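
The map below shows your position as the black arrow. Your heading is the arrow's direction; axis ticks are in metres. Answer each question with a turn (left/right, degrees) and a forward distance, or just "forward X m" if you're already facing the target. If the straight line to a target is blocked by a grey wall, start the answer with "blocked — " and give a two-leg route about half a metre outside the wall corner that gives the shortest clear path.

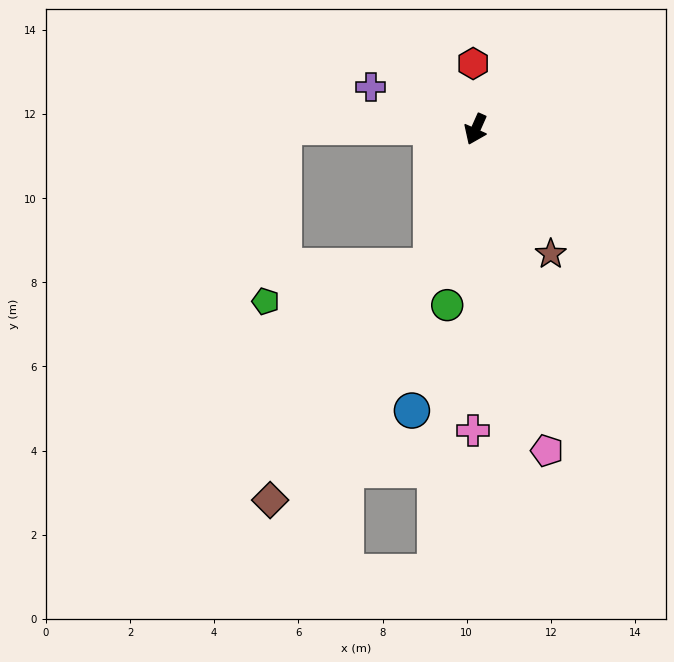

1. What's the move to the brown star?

turn left 55°, forward 3.5 m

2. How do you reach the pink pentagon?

turn left 37°, forward 7.8 m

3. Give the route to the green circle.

turn left 15°, forward 4.2 m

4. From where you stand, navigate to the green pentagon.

blocked — turn left 6°, forward 3.4 m, then turn right 60°, forward 4.0 m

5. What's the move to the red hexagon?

turn right 154°, forward 1.6 m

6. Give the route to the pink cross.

turn left 23°, forward 7.2 m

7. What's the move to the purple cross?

turn right 88°, forward 2.7 m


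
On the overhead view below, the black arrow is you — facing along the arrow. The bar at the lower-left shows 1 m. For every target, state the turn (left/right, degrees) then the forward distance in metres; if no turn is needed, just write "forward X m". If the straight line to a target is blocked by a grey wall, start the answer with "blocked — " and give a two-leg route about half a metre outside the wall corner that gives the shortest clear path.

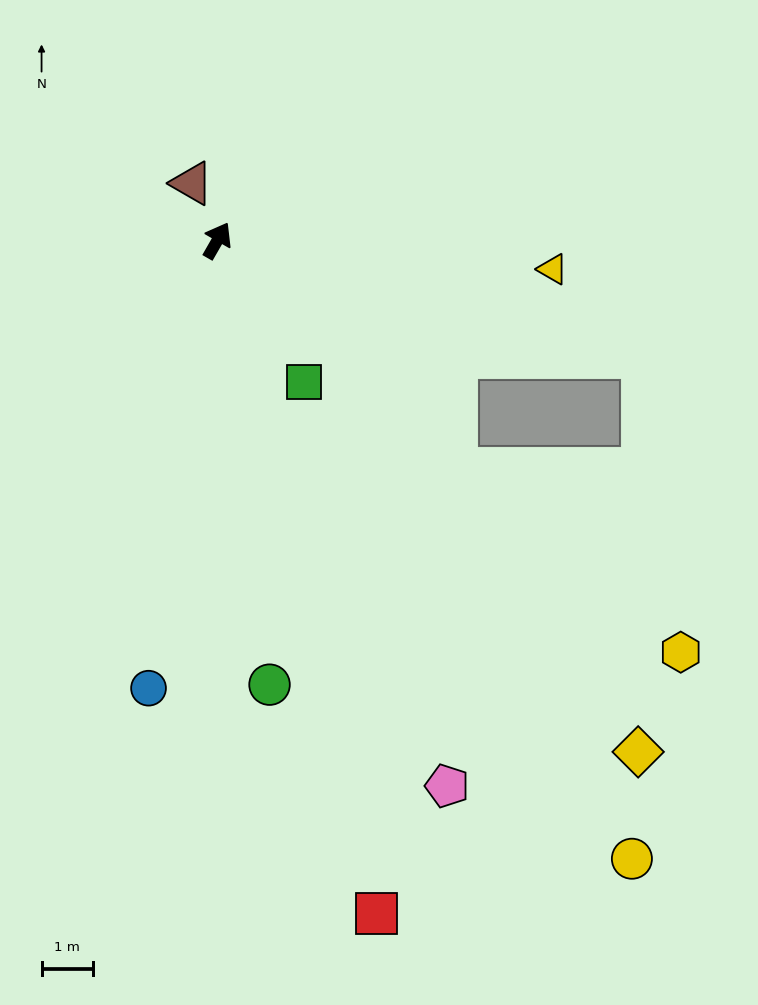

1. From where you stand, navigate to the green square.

turn right 119°, forward 3.2 m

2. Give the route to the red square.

turn right 137°, forward 13.5 m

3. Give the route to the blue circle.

turn right 159°, forward 8.8 m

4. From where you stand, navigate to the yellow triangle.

turn right 65°, forward 6.5 m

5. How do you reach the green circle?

turn right 143°, forward 8.7 m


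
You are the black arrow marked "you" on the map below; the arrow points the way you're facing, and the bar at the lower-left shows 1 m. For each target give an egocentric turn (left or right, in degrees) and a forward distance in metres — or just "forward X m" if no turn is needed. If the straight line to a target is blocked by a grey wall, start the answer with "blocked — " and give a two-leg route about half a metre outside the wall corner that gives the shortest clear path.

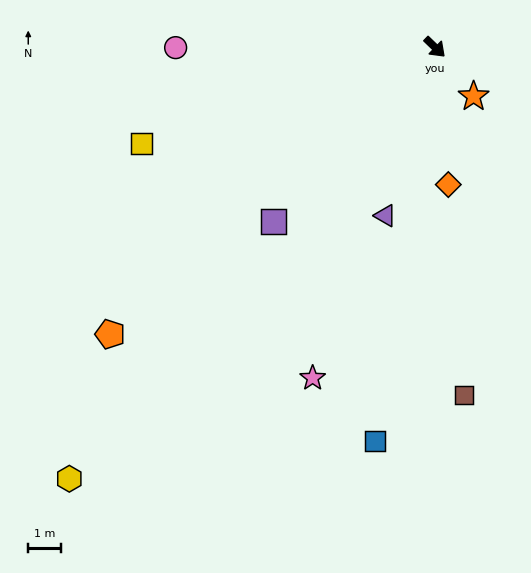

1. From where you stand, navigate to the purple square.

turn right 89°, forward 7.4 m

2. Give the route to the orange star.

turn right 8°, forward 1.9 m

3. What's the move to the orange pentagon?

turn right 95°, forward 13.4 m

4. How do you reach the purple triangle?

turn right 62°, forward 5.4 m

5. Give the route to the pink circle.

turn right 136°, forward 8.0 m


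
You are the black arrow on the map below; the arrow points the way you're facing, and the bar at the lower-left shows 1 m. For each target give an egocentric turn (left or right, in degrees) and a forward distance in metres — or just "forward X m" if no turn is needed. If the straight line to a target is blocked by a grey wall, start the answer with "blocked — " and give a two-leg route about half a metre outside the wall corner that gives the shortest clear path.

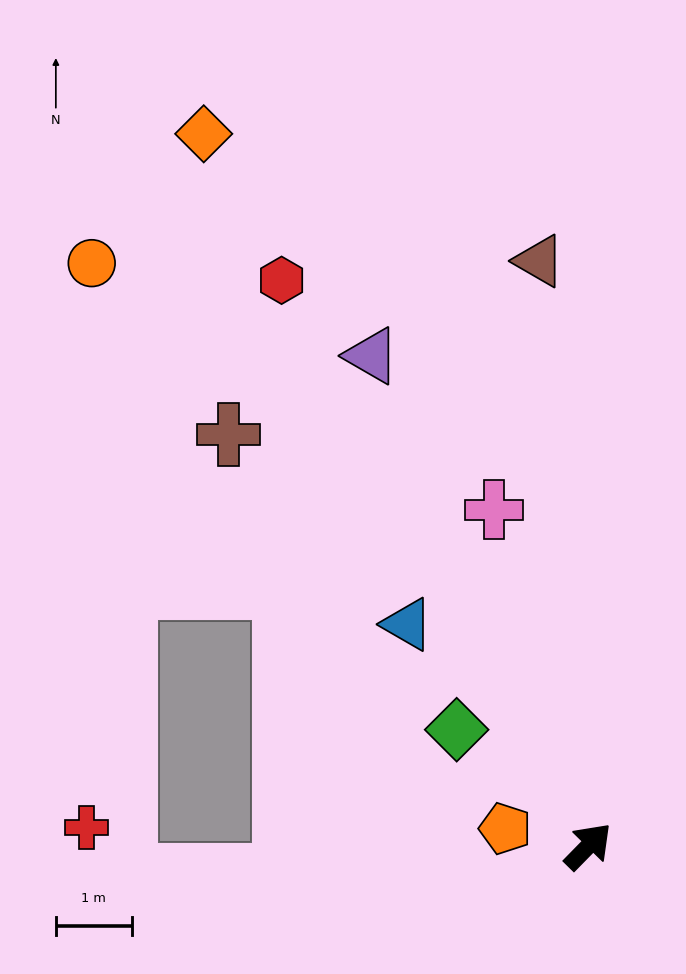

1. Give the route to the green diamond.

turn left 93°, forward 2.3 m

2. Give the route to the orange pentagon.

turn left 123°, forward 1.1 m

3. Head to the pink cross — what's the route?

turn left 60°, forward 4.6 m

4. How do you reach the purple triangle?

turn left 68°, forward 7.1 m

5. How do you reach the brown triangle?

turn left 49°, forward 7.7 m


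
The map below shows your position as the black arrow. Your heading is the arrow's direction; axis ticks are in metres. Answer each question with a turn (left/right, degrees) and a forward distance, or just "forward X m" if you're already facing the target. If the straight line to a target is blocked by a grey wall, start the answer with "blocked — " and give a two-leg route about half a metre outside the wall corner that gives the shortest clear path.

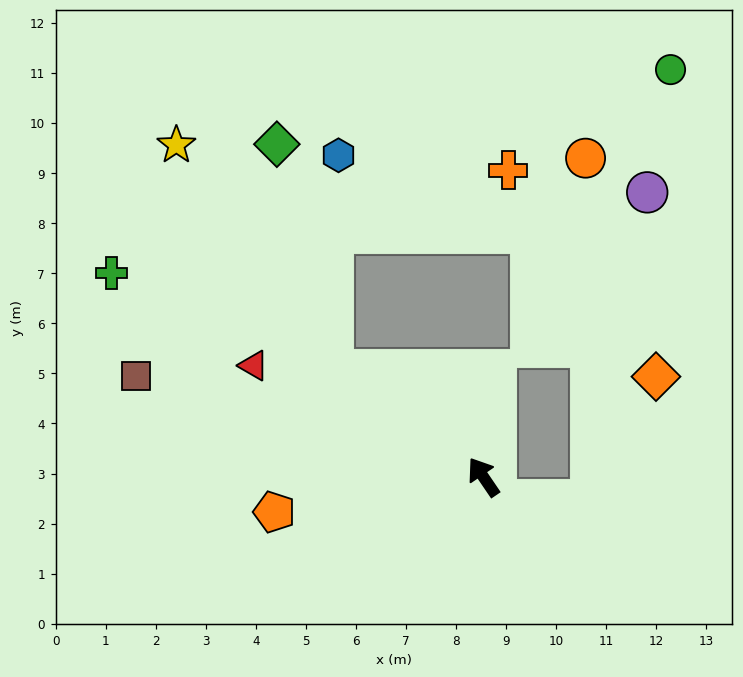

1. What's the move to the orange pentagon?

turn left 65°, forward 4.2 m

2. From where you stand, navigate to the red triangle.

turn left 30°, forward 5.1 m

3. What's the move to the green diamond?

blocked — turn left 20°, forward 3.7 m, then turn right 40°, forward 4.6 m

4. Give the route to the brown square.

turn left 40°, forward 7.2 m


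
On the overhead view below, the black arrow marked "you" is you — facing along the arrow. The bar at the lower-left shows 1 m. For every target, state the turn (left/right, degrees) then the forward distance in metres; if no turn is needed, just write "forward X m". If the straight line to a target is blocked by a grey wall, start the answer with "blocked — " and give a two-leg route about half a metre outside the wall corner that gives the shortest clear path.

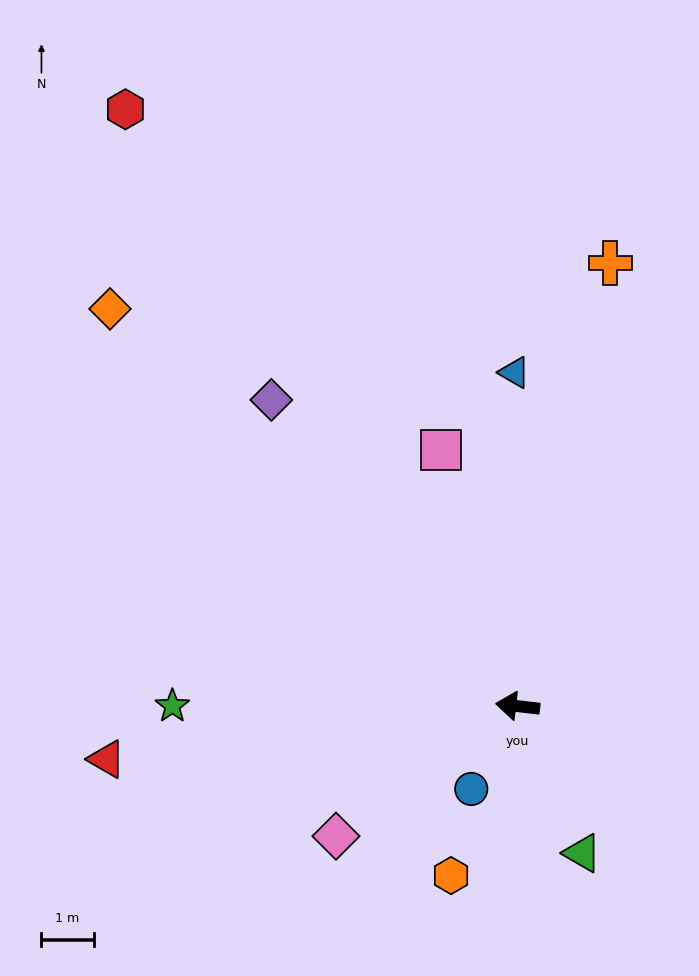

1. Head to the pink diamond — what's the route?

turn left 42°, forward 4.3 m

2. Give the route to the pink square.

turn right 67°, forward 5.1 m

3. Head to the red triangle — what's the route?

turn left 14°, forward 7.9 m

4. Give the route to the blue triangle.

turn right 83°, forward 6.4 m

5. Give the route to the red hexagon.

turn right 50°, forward 13.7 m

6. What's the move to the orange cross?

turn right 95°, forward 8.7 m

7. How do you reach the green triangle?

turn left 120°, forward 3.1 m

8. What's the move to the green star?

turn left 7°, forward 6.6 m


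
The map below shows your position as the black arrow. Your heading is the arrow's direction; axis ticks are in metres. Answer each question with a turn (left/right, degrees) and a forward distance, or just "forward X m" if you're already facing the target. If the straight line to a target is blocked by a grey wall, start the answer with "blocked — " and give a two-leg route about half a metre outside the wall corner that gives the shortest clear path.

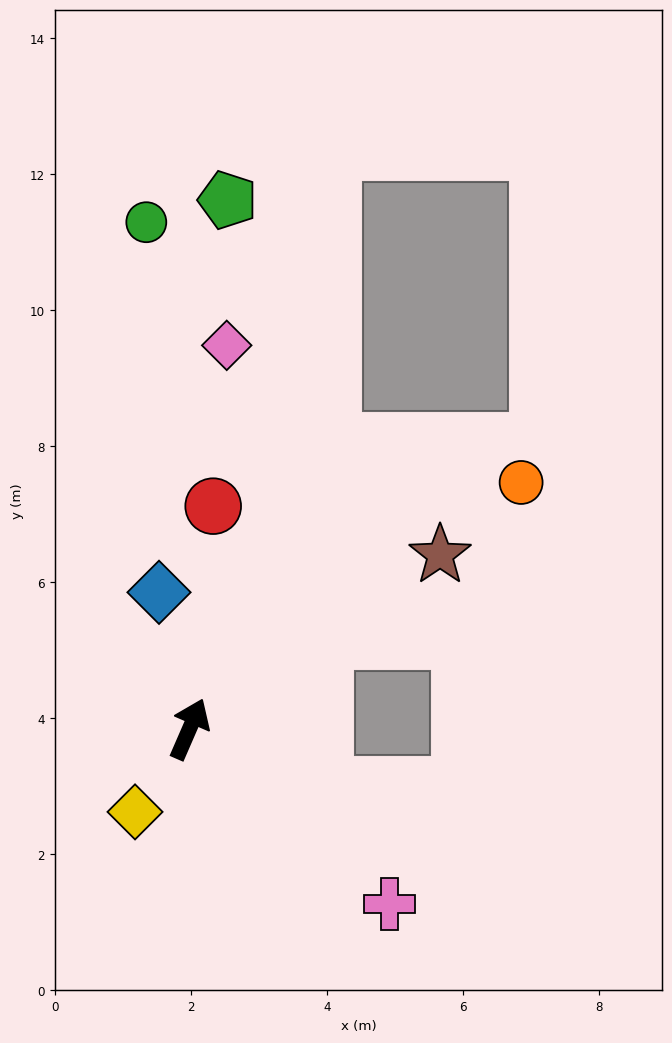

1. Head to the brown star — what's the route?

turn right 32°, forward 4.5 m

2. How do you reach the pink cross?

turn right 108°, forward 3.9 m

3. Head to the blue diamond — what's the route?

turn left 36°, forward 2.1 m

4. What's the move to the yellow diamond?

turn left 170°, forward 1.5 m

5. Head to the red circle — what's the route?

turn left 17°, forward 3.3 m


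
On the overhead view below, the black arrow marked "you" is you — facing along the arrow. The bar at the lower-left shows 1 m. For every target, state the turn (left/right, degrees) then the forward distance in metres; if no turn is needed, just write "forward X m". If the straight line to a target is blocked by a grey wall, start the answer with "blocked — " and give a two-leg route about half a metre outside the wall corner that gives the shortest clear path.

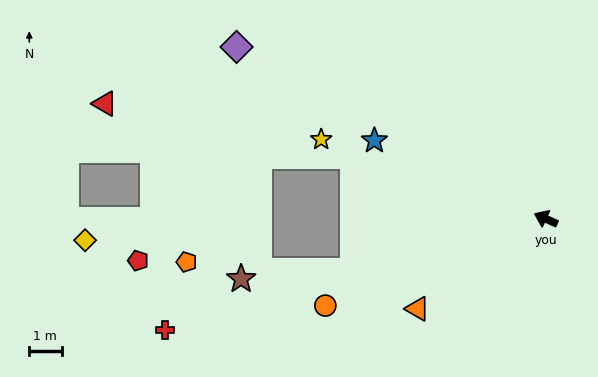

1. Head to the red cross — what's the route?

turn left 41°, forward 12.3 m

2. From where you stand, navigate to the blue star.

forward 5.8 m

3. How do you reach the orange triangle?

turn left 59°, forward 4.9 m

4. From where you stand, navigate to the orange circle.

turn left 46°, forward 7.3 m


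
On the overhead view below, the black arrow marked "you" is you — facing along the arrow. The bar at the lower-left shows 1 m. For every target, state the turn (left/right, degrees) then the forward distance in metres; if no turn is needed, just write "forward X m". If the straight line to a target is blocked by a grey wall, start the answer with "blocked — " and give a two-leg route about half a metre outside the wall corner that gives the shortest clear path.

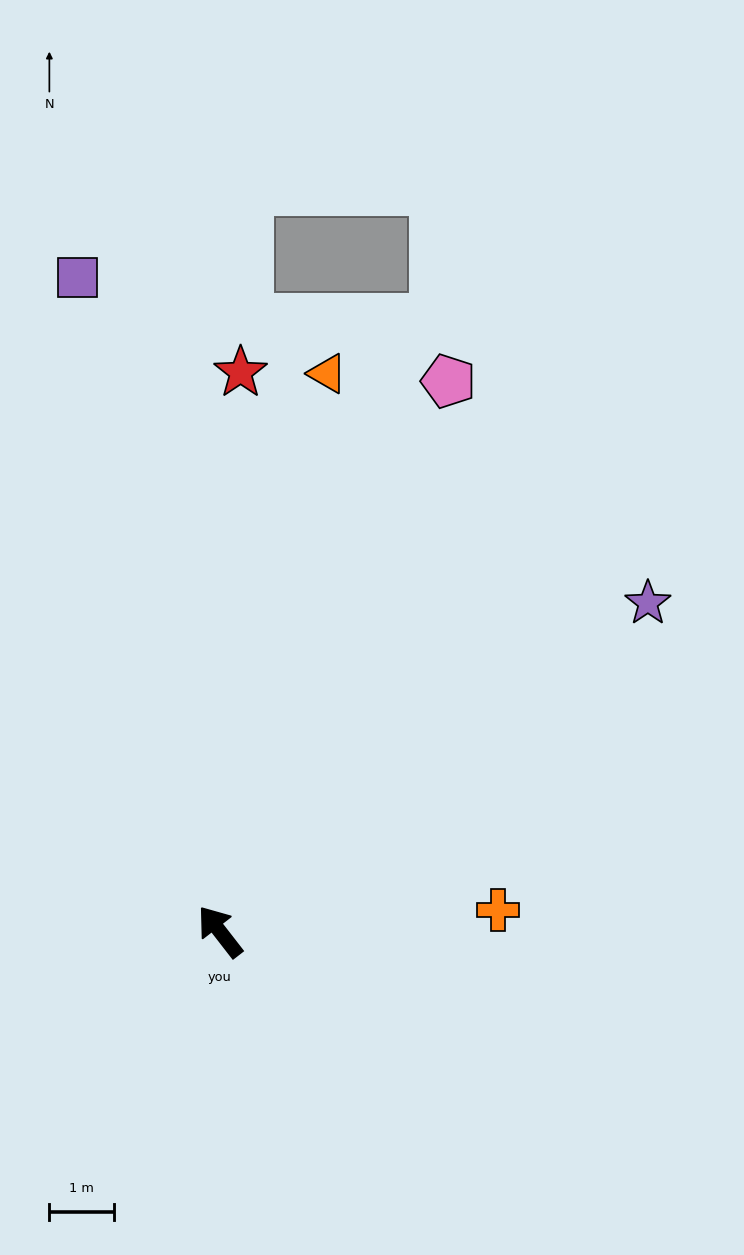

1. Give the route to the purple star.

turn right 90°, forward 8.3 m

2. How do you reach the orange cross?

turn right 123°, forward 4.3 m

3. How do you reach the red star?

turn right 40°, forward 8.6 m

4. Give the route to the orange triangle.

turn right 49°, forward 8.7 m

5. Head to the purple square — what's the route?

turn right 26°, forward 10.3 m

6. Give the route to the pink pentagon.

turn right 60°, forward 9.2 m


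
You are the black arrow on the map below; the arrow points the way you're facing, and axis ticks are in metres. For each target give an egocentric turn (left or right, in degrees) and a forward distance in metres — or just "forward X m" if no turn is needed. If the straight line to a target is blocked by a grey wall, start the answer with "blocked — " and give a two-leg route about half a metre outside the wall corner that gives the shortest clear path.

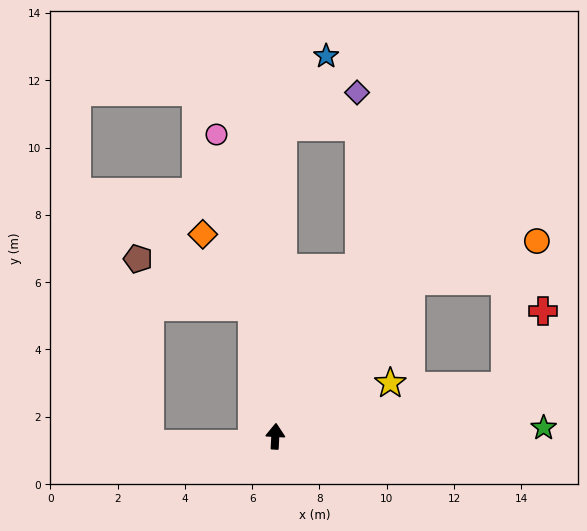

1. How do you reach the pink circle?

turn left 14°, forward 9.1 m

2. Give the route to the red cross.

blocked — turn right 75°, forward 7.0 m, then turn left 52°, forward 2.5 m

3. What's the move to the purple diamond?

blocked — forward 9.2 m, then turn right 62°, forward 2.4 m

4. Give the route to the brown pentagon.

blocked — turn left 13°, forward 3.9 m, then turn left 57°, forward 3.7 m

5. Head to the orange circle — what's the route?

blocked — turn right 38°, forward 6.1 m, then turn right 31°, forward 3.9 m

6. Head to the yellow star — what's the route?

turn right 62°, forward 3.8 m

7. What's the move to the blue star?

blocked — forward 9.2 m, then turn right 28°, forward 2.5 m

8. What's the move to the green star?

turn right 85°, forward 8.0 m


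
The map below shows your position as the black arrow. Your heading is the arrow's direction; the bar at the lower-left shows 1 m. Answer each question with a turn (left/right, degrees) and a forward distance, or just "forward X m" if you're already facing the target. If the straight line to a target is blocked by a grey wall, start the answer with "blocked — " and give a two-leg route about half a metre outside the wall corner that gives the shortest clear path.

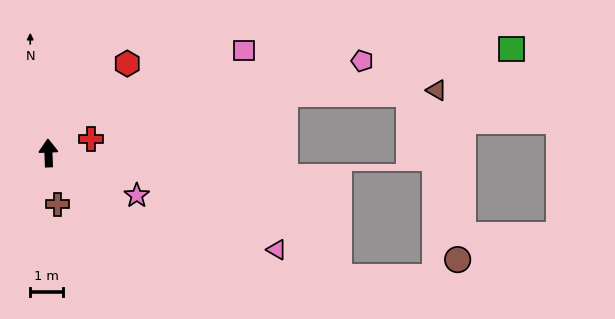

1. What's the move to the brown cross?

turn right 172°, forward 1.6 m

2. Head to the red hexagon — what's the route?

turn right 44°, forward 3.6 m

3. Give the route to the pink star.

turn right 118°, forward 2.9 m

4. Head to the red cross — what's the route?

turn right 74°, forward 1.3 m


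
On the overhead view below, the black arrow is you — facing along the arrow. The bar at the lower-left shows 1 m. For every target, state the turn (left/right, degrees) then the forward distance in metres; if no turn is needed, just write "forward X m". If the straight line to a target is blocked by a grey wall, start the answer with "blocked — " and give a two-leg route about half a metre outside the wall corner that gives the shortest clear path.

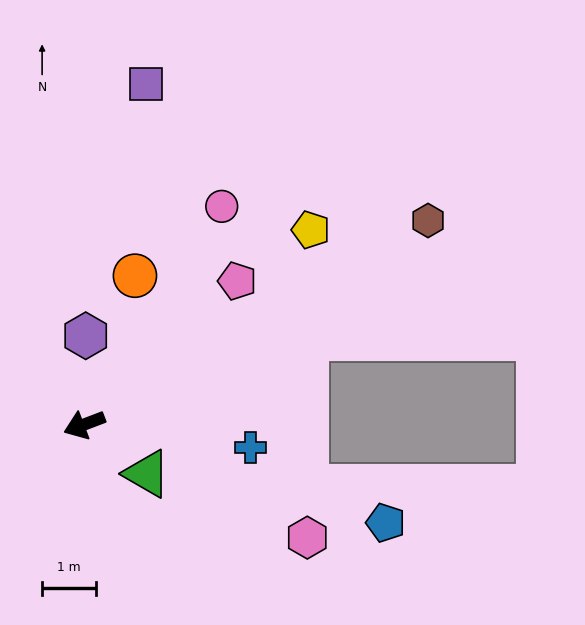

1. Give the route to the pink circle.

turn right 143°, forward 4.8 m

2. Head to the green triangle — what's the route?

turn left 121°, forward 1.5 m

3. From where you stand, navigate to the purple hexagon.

turn right 112°, forward 1.6 m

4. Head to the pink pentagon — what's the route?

turn right 158°, forward 3.9 m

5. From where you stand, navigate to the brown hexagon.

turn right 170°, forward 7.4 m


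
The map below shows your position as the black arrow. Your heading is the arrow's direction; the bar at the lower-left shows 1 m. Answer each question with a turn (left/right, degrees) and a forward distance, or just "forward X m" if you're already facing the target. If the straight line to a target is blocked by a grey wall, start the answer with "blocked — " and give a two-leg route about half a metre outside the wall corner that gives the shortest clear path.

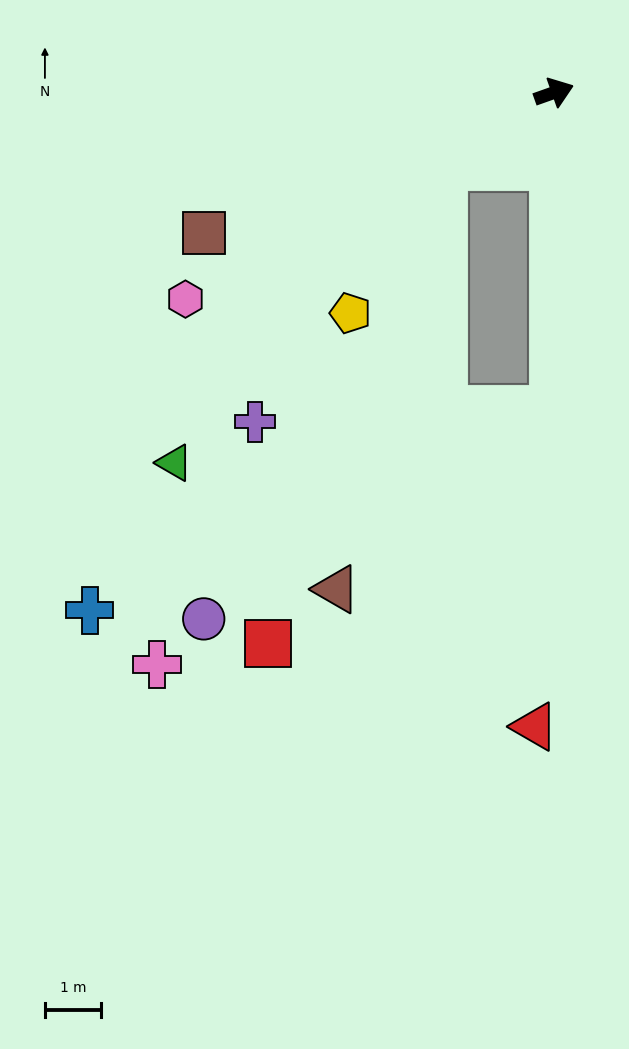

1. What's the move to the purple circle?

blocked — turn right 110°, forward 5.6 m, then turn right 59°, forward 7.2 m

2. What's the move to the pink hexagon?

turn right 170°, forward 7.5 m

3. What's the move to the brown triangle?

blocked — turn right 166°, forward 2.3 m, then turn left 42°, forward 7.7 m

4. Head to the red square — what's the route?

blocked — turn right 166°, forward 2.3 m, then turn left 36°, forward 9.0 m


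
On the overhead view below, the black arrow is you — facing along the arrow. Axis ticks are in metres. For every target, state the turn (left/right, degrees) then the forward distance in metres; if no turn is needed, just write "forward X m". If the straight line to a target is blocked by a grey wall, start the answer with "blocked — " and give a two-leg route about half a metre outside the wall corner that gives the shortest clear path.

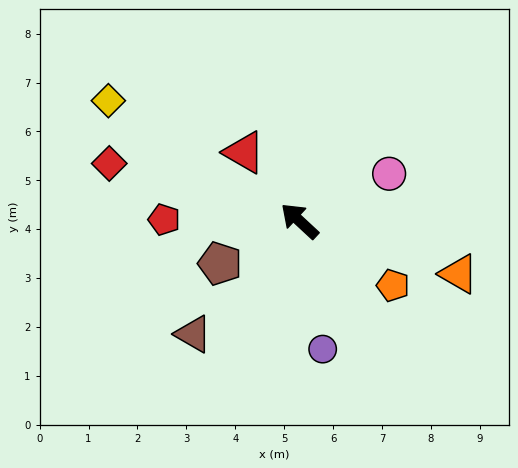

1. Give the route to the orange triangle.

turn right 156°, forward 3.4 m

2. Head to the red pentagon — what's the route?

turn left 42°, forward 2.8 m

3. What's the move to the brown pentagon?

turn left 71°, forward 1.8 m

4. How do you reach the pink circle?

turn right 109°, forward 2.1 m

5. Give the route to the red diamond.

turn left 26°, forward 4.1 m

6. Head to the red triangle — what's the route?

turn right 8°, forward 1.8 m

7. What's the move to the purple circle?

turn left 143°, forward 2.7 m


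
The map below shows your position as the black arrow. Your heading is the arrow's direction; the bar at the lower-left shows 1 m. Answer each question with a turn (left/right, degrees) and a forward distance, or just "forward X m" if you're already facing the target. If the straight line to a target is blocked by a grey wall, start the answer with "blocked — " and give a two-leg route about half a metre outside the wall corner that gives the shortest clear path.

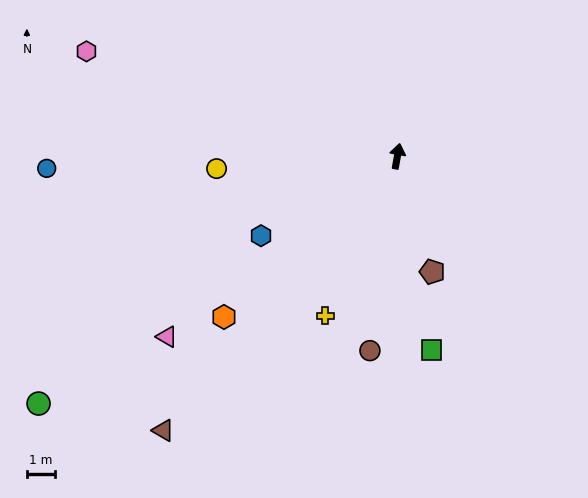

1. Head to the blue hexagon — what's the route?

turn left 130°, forward 5.5 m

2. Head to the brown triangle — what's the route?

turn left 150°, forward 12.6 m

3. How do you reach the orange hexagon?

turn left 143°, forward 8.3 m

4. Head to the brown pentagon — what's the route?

turn right 153°, forward 4.2 m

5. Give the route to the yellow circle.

turn left 104°, forward 6.4 m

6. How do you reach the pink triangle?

turn left 138°, forward 10.3 m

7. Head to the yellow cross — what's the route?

turn left 166°, forward 6.1 m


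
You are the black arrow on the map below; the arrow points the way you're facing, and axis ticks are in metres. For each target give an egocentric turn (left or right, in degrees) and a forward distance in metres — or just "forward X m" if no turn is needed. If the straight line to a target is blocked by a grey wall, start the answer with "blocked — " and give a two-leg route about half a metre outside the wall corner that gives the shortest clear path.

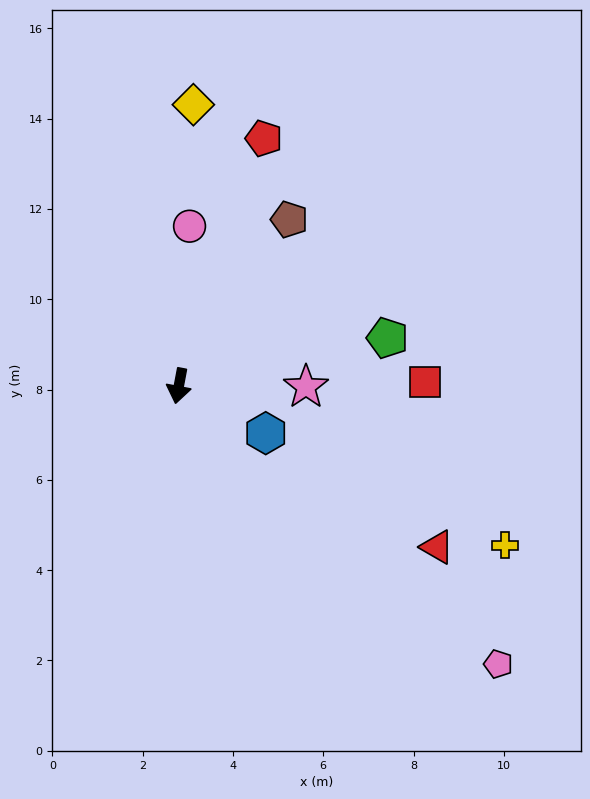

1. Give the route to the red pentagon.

turn left 172°, forward 5.8 m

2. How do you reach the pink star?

turn left 100°, forward 2.8 m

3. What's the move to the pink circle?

turn right 173°, forward 3.5 m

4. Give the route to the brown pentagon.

turn left 157°, forward 4.4 m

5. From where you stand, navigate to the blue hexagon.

turn left 72°, forward 2.2 m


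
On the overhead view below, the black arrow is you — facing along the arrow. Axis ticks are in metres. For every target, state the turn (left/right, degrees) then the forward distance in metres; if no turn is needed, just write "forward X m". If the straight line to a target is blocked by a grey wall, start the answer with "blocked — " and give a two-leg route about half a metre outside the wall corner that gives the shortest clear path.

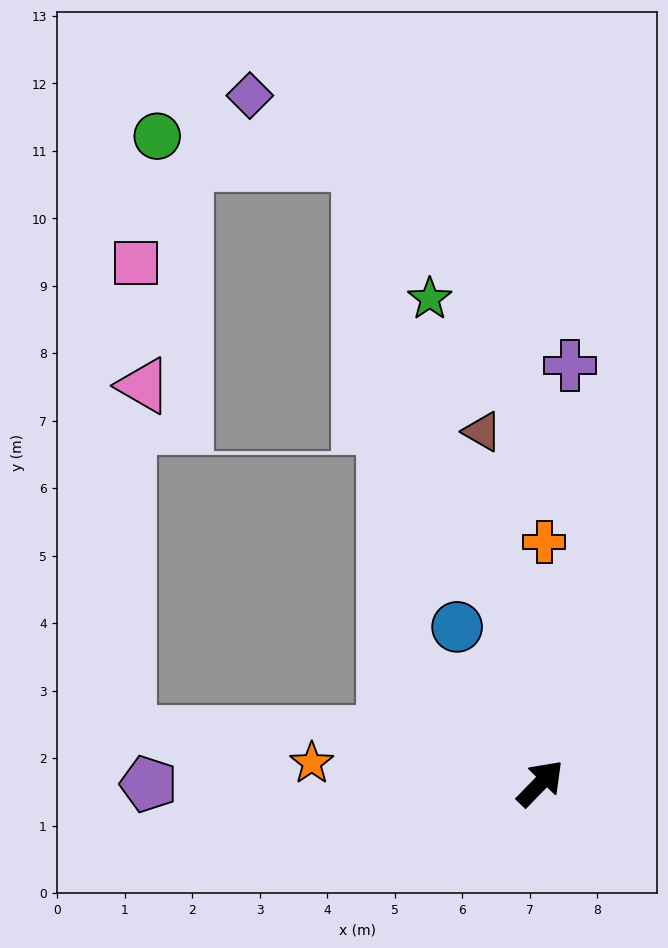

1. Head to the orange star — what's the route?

turn left 129°, forward 3.4 m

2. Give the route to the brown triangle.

turn left 54°, forward 5.3 m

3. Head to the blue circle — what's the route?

turn left 72°, forward 2.6 m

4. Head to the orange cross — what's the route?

turn left 43°, forward 3.6 m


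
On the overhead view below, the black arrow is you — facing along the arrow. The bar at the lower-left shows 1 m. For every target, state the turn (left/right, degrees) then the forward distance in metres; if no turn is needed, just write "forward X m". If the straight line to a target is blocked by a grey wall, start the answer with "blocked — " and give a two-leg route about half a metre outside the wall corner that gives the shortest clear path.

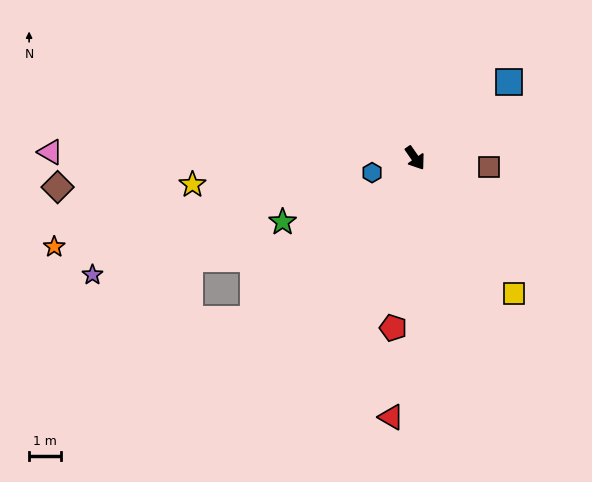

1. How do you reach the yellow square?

forward 5.3 m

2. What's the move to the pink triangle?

turn right 126°, forward 11.4 m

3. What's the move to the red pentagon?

turn right 42°, forward 5.4 m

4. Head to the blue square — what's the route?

turn left 94°, forward 3.8 m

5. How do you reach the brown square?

turn left 48°, forward 2.3 m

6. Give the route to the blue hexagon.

turn right 106°, forward 1.4 m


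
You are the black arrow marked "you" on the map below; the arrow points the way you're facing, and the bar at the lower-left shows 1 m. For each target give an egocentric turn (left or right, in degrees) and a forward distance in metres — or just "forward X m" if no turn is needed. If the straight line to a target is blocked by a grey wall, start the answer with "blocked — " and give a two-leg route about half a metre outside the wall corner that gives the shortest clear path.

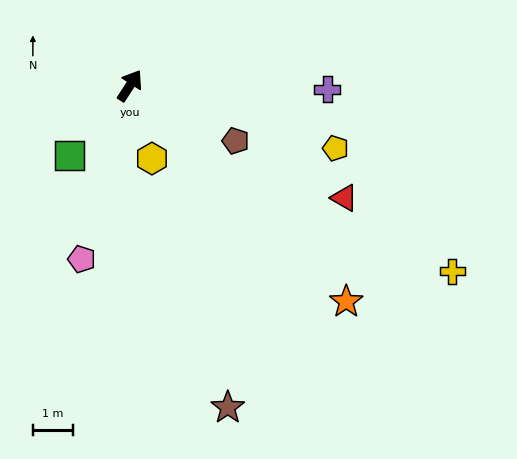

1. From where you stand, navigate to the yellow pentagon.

turn right 74°, forward 5.4 m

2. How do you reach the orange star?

turn right 102°, forward 7.7 m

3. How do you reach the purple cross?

turn right 58°, forward 4.9 m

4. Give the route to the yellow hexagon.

turn right 130°, forward 1.9 m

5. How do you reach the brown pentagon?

turn right 85°, forward 3.0 m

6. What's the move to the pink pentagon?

turn right 163°, forward 4.5 m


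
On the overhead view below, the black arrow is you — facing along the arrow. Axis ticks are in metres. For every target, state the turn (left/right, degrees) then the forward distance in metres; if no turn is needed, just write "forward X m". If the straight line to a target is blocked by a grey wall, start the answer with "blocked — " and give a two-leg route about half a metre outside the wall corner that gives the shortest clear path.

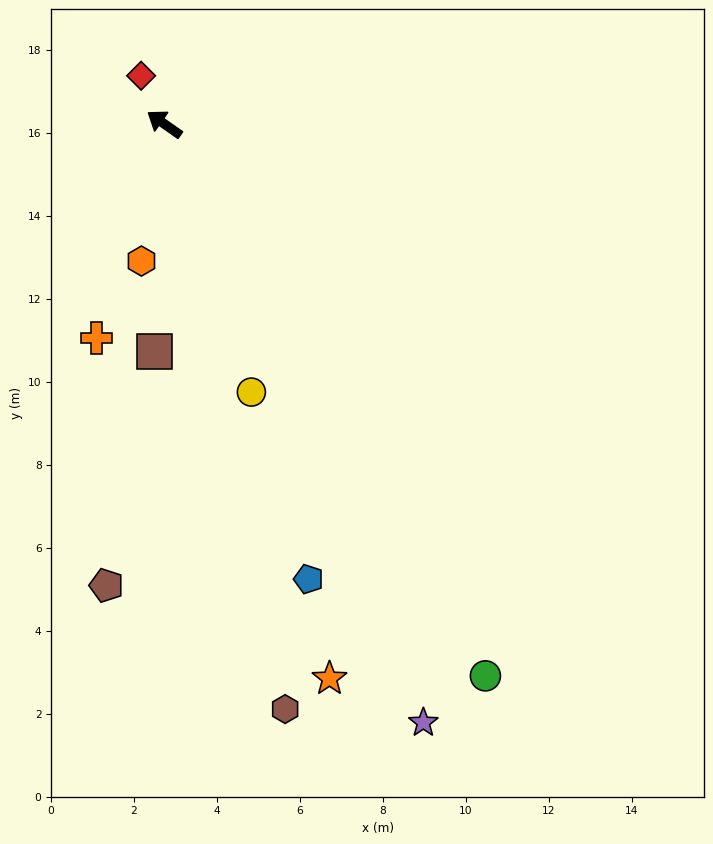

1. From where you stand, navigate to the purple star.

turn left 148°, forward 15.7 m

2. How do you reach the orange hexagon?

turn left 115°, forward 3.4 m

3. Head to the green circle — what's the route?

turn left 155°, forward 15.4 m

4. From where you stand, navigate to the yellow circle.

turn left 143°, forward 6.8 m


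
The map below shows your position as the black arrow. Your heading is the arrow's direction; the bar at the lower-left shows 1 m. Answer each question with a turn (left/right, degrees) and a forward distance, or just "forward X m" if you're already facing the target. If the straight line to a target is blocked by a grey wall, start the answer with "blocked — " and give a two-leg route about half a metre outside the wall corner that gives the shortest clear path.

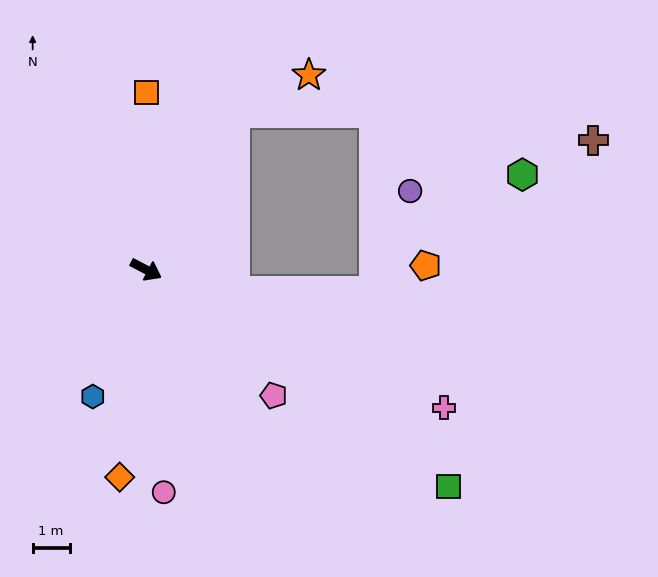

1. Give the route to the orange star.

blocked — turn left 88°, forward 4.9 m, then turn right 34°, forward 2.2 m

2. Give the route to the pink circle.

turn right 58°, forward 6.1 m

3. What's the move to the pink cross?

turn left 3°, forward 8.9 m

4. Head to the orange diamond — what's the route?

turn right 70°, forward 5.7 m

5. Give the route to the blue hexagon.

turn right 85°, forward 3.7 m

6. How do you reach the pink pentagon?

turn right 17°, forward 4.9 m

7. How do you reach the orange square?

turn left 117°, forward 4.8 m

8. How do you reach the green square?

turn right 8°, forward 10.1 m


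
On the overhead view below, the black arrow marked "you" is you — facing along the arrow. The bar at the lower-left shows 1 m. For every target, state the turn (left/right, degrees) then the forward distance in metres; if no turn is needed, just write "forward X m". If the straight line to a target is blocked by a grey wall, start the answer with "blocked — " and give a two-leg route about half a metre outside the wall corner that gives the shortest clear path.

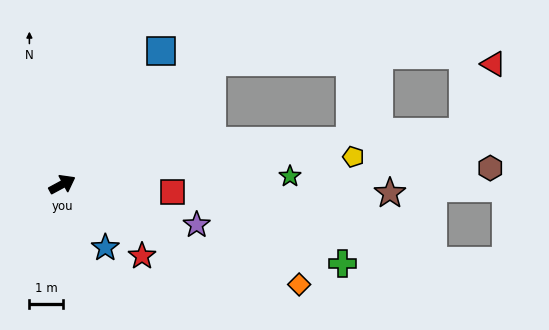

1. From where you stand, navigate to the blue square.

turn left 25°, forward 5.0 m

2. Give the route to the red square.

turn right 32°, forward 3.3 m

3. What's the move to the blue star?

turn right 84°, forward 2.3 m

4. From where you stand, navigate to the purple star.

turn right 45°, forward 4.2 m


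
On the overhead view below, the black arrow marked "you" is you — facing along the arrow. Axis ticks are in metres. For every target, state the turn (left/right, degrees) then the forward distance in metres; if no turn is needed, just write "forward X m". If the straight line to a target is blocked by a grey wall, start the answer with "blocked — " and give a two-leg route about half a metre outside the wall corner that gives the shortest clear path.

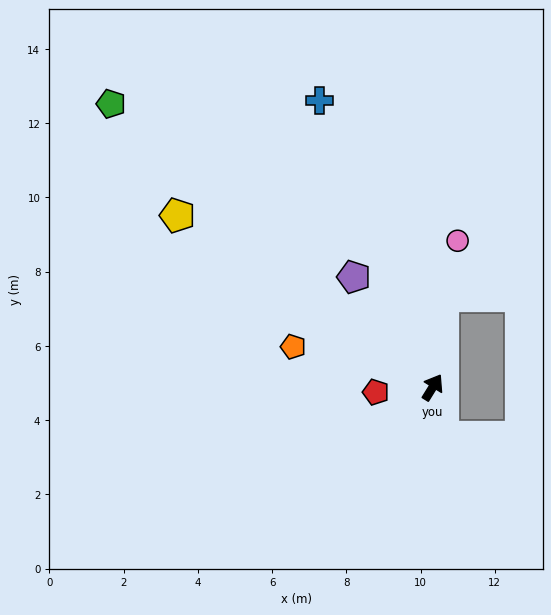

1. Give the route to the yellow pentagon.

turn left 88°, forward 8.3 m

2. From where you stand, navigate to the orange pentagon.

turn left 106°, forward 3.9 m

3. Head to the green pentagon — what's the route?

turn left 80°, forward 11.6 m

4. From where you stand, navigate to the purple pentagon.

turn left 67°, forward 3.7 m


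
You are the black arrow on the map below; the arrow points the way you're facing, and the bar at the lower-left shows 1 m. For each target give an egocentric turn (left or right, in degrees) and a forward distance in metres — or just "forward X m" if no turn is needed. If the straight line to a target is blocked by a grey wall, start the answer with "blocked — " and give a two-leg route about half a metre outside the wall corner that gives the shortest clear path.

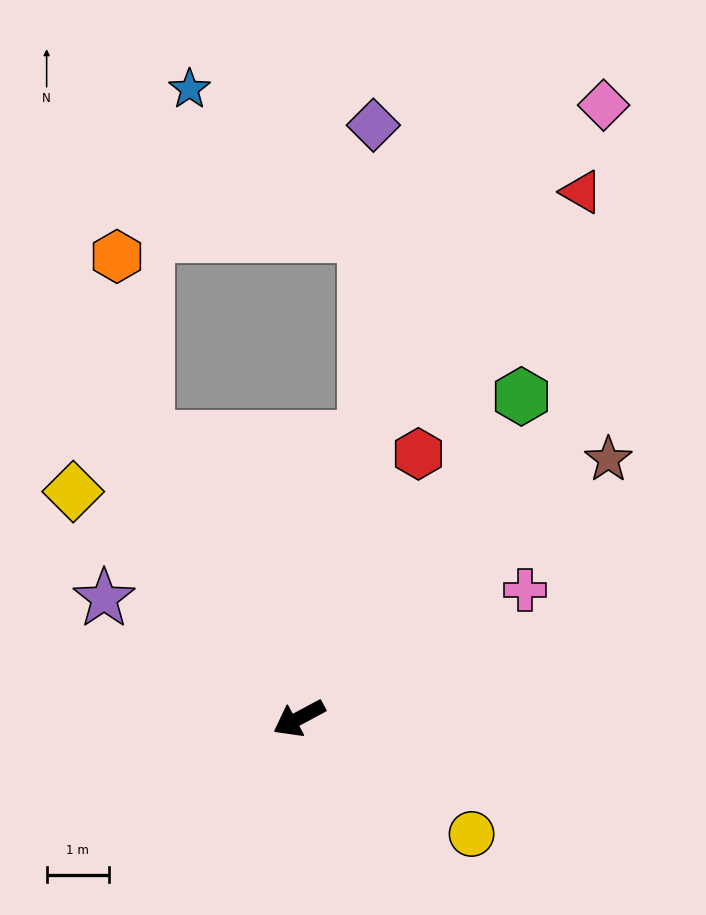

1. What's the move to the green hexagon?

turn right 153°, forward 6.3 m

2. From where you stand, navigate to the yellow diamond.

turn right 73°, forward 5.2 m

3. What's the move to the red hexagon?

turn right 143°, forward 4.7 m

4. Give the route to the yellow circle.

turn left 118°, forward 3.4 m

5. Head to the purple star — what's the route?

turn right 60°, forward 3.7 m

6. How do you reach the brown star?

turn right 168°, forward 6.5 m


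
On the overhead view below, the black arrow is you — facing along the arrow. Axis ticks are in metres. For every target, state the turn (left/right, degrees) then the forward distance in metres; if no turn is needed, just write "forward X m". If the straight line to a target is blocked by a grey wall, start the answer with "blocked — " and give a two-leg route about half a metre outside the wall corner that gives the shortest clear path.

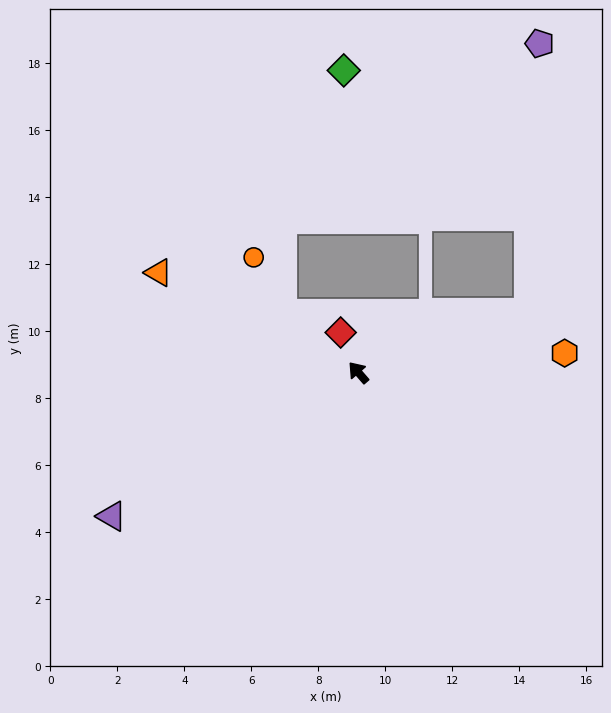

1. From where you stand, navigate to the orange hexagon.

turn right 126°, forward 6.2 m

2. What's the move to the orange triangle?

turn left 23°, forward 6.7 m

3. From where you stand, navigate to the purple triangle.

turn left 79°, forward 8.5 m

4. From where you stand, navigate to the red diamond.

turn right 17°, forward 1.3 m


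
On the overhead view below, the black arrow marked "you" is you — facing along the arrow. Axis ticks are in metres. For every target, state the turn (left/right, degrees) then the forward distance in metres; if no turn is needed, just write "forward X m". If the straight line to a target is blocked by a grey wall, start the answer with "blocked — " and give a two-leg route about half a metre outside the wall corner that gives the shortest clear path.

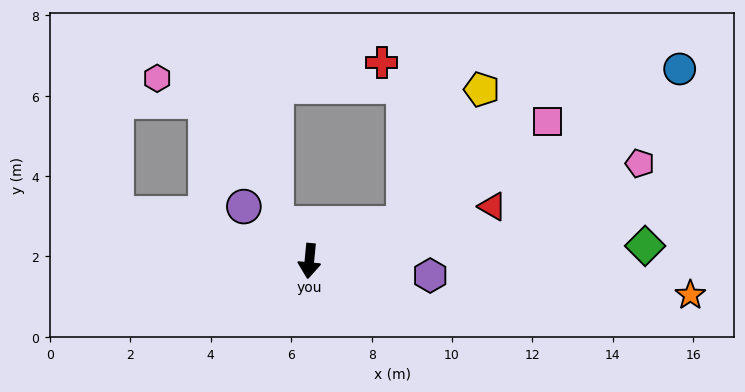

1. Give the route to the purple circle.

turn right 124°, forward 2.1 m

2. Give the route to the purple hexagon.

turn left 89°, forward 3.0 m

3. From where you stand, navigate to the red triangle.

turn left 112°, forward 4.7 m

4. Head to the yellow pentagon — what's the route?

blocked — turn left 118°, forward 2.5 m, then turn left 37°, forward 3.9 m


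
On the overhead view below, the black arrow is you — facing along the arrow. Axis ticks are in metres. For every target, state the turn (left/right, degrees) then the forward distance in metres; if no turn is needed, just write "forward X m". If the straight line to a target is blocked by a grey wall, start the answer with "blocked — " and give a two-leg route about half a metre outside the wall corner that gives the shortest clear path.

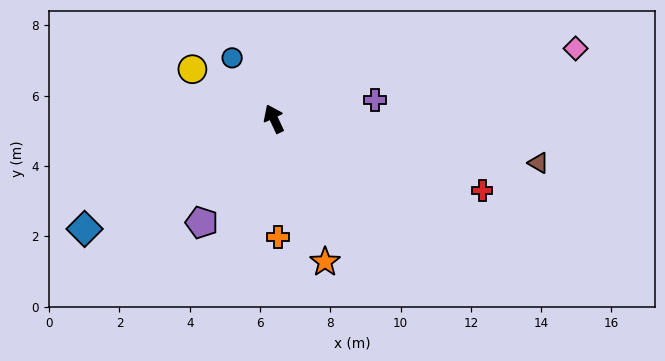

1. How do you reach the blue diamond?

turn left 95°, forward 6.2 m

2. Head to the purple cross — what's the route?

turn right 105°, forward 2.9 m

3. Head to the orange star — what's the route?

turn left 175°, forward 4.3 m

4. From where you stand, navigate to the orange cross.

turn left 157°, forward 3.4 m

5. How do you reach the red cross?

turn right 134°, forward 6.3 m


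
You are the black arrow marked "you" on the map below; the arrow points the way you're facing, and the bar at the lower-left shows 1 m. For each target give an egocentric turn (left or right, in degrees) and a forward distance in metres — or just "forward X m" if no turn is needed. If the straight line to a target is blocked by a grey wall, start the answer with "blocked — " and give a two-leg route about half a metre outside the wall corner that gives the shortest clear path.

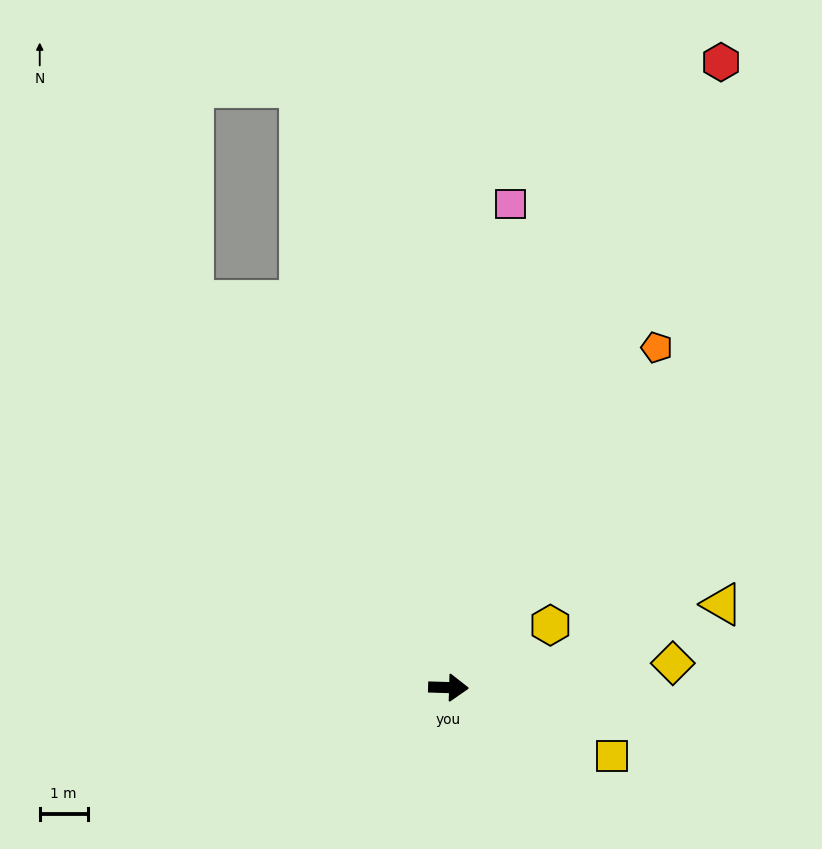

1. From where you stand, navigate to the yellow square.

turn right 21°, forward 3.7 m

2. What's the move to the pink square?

turn left 84°, forward 10.2 m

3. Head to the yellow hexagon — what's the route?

turn left 33°, forward 2.5 m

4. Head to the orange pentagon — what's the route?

turn left 60°, forward 8.3 m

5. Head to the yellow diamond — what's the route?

turn left 8°, forward 4.7 m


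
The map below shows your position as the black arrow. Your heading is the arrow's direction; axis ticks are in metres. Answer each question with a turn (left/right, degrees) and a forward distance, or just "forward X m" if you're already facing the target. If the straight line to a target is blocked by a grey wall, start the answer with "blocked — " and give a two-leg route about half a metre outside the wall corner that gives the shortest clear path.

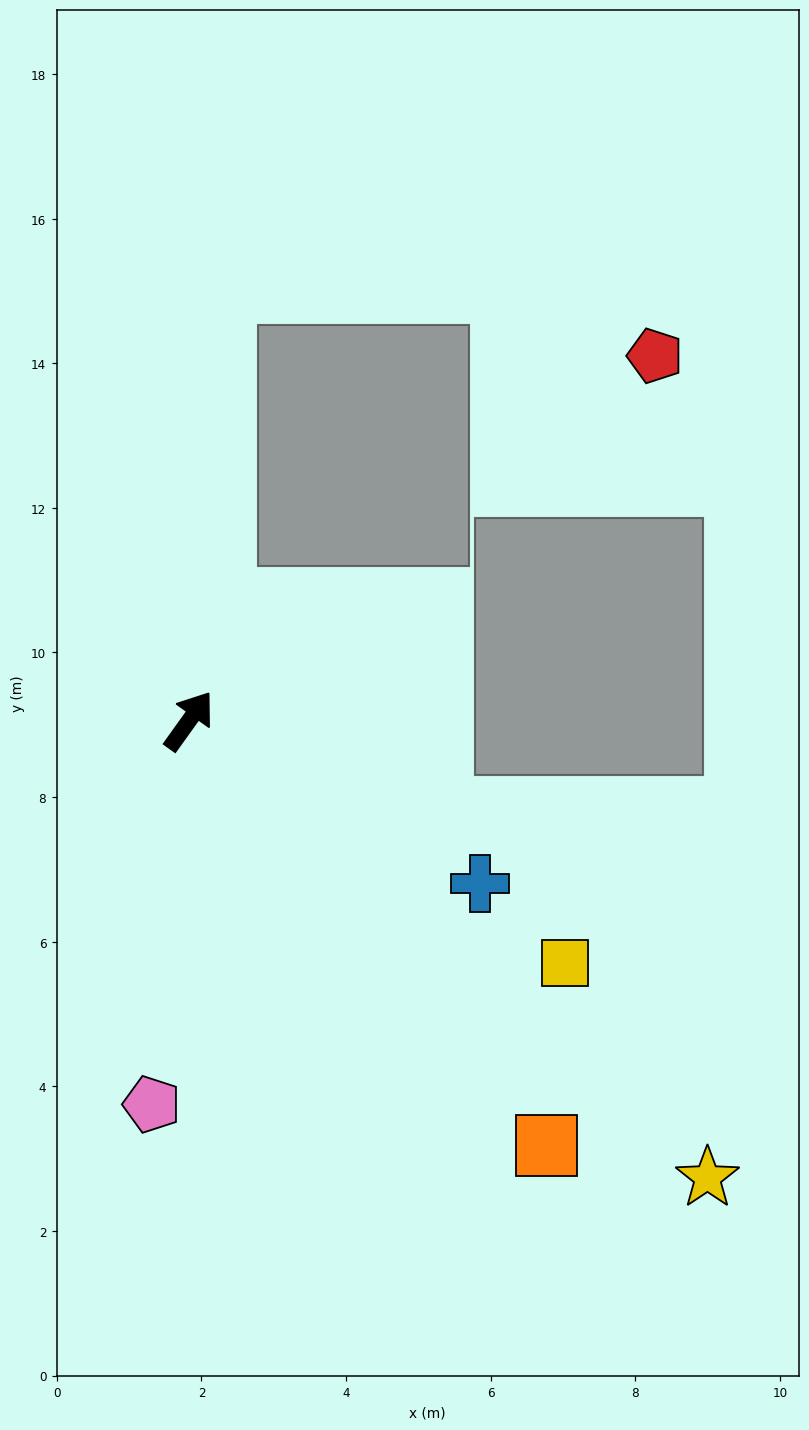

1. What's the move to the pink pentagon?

turn right 150°, forward 5.3 m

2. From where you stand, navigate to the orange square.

turn right 104°, forward 7.7 m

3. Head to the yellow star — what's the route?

turn right 96°, forward 9.6 m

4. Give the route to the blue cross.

turn right 84°, forward 4.6 m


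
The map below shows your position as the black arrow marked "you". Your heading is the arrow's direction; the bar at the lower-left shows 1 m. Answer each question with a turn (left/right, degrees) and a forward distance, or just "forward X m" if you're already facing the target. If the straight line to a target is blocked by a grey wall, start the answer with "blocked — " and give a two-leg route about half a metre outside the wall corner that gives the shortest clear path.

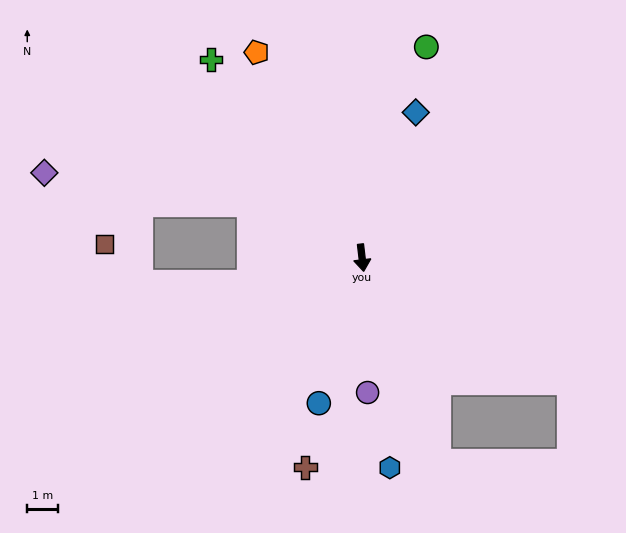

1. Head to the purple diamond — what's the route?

blocked — turn right 122°, forward 4.1 m, then turn left 17°, forward 6.8 m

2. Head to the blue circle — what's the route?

turn right 23°, forward 4.9 m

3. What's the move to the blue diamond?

turn left 153°, forward 5.0 m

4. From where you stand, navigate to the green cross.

turn right 149°, forward 8.1 m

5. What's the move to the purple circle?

turn right 4°, forward 4.4 m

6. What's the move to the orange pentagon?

turn right 160°, forward 7.5 m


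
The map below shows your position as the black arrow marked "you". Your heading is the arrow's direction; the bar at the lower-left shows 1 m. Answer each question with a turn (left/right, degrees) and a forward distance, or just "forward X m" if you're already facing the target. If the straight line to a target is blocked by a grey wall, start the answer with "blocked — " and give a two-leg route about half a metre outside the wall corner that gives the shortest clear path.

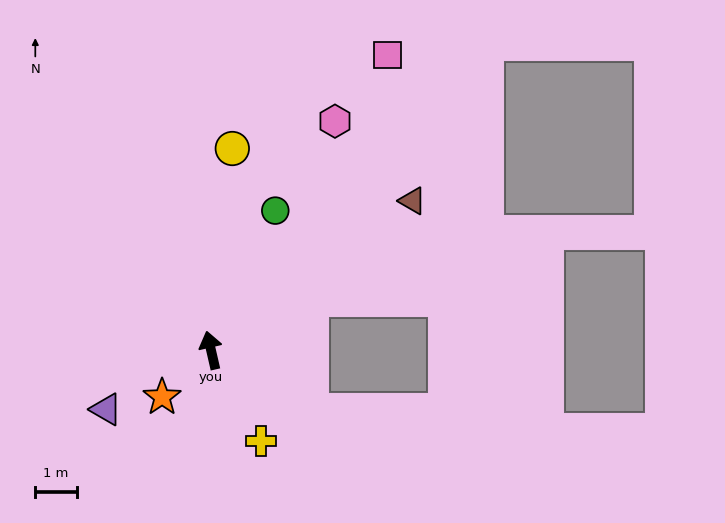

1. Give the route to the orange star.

turn left 121°, forward 1.6 m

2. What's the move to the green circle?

turn right 38°, forward 3.7 m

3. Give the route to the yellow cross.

turn right 164°, forward 2.5 m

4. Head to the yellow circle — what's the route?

turn right 19°, forward 4.9 m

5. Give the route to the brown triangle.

turn right 66°, forward 6.1 m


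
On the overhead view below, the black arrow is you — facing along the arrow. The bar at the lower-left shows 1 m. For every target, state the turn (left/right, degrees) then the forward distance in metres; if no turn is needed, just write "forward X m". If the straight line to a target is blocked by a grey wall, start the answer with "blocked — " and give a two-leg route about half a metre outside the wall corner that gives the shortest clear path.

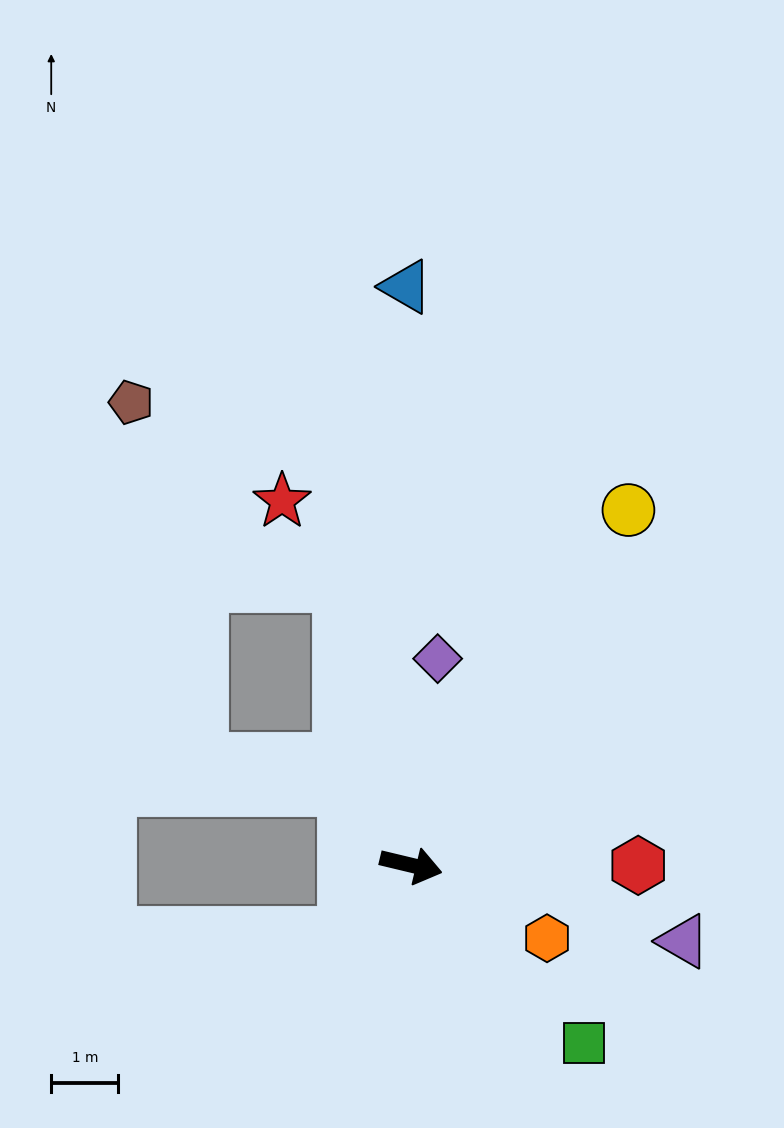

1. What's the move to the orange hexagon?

turn right 15°, forward 2.3 m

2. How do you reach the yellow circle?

turn left 72°, forward 6.2 m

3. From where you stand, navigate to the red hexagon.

turn left 13°, forward 3.4 m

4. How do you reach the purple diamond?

turn left 96°, forward 3.1 m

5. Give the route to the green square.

turn right 32°, forward 3.7 m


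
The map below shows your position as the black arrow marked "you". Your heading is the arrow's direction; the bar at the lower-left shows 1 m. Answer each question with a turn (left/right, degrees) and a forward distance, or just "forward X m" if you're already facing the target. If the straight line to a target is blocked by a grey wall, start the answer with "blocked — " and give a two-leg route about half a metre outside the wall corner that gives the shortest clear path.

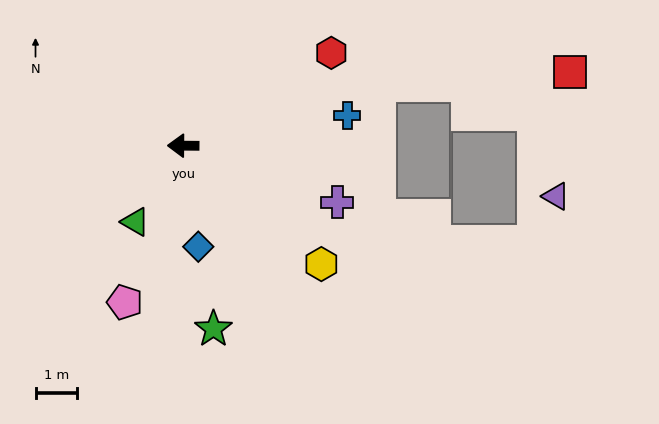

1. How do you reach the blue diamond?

turn left 99°, forward 2.4 m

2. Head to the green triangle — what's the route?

turn left 58°, forward 2.1 m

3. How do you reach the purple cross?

turn left 160°, forward 3.9 m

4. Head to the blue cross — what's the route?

turn right 169°, forward 4.0 m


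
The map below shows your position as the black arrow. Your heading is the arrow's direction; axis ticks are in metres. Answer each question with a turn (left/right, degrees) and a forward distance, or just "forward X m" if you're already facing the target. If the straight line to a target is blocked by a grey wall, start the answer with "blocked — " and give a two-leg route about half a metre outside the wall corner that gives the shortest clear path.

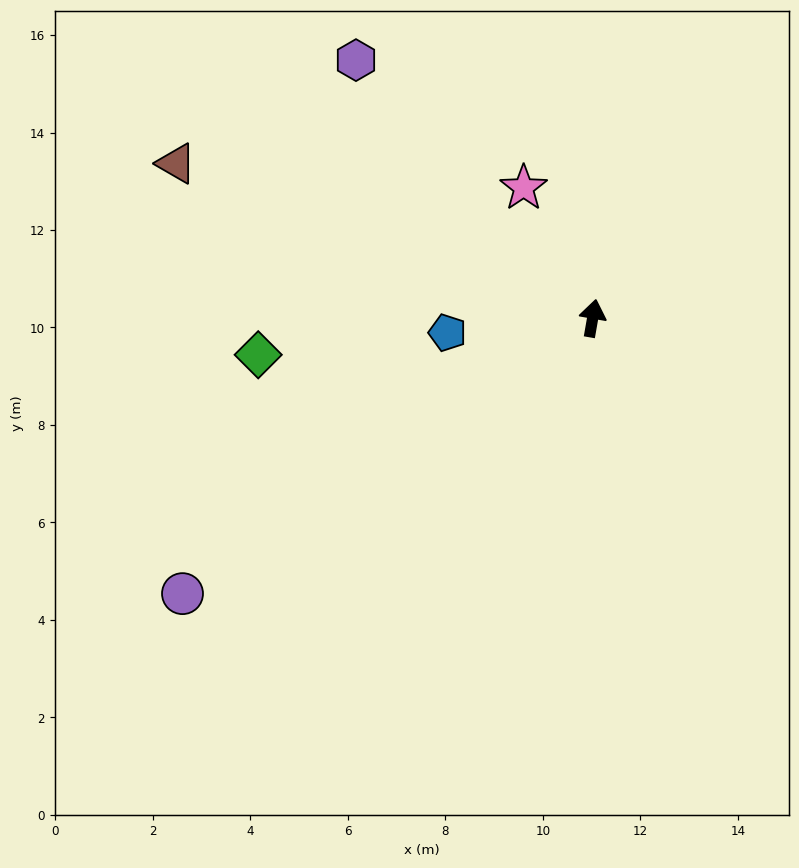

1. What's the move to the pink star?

turn left 38°, forward 3.0 m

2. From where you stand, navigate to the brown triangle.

turn left 80°, forward 9.1 m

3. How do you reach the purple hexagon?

turn left 52°, forward 7.2 m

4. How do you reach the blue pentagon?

turn left 106°, forward 3.0 m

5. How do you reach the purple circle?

turn left 134°, forward 10.1 m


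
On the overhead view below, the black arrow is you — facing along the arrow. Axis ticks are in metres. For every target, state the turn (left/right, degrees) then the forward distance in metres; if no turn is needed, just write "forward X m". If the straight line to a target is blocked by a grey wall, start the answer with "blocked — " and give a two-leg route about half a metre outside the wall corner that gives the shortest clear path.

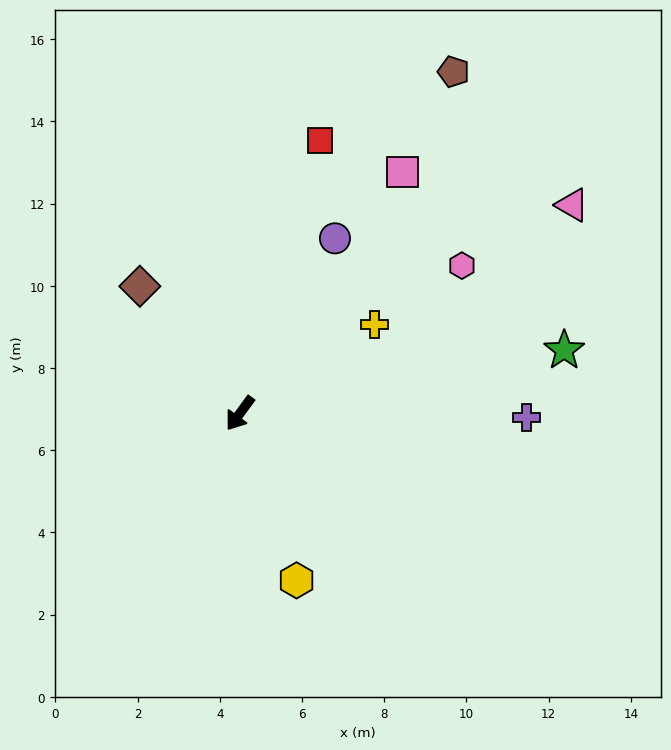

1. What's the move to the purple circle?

turn right 172°, forward 4.8 m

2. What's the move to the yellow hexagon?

turn left 55°, forward 4.3 m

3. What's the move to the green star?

turn left 137°, forward 8.0 m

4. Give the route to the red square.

turn right 160°, forward 6.9 m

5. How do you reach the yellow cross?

turn left 160°, forward 3.9 m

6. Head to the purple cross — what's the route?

turn left 125°, forward 7.0 m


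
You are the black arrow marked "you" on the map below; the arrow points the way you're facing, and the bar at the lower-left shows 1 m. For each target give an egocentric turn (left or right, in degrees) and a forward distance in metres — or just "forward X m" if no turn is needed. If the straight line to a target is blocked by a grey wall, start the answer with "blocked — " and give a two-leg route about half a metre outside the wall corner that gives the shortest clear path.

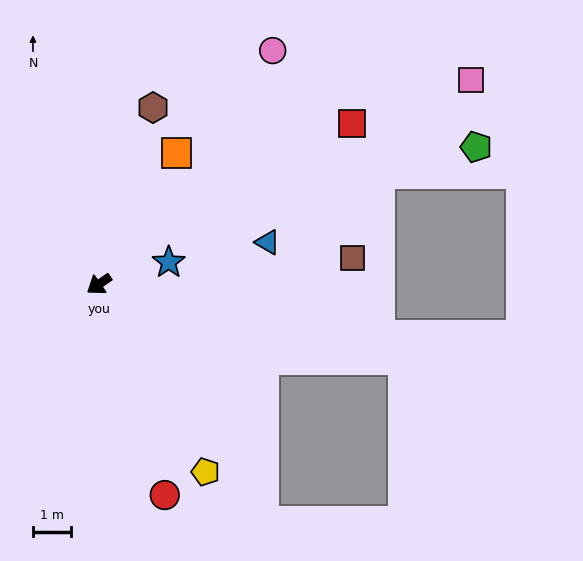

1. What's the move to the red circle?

turn left 72°, forward 5.8 m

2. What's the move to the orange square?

turn right 156°, forward 4.0 m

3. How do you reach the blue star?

turn left 163°, forward 1.9 m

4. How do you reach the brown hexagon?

turn right 142°, forward 4.8 m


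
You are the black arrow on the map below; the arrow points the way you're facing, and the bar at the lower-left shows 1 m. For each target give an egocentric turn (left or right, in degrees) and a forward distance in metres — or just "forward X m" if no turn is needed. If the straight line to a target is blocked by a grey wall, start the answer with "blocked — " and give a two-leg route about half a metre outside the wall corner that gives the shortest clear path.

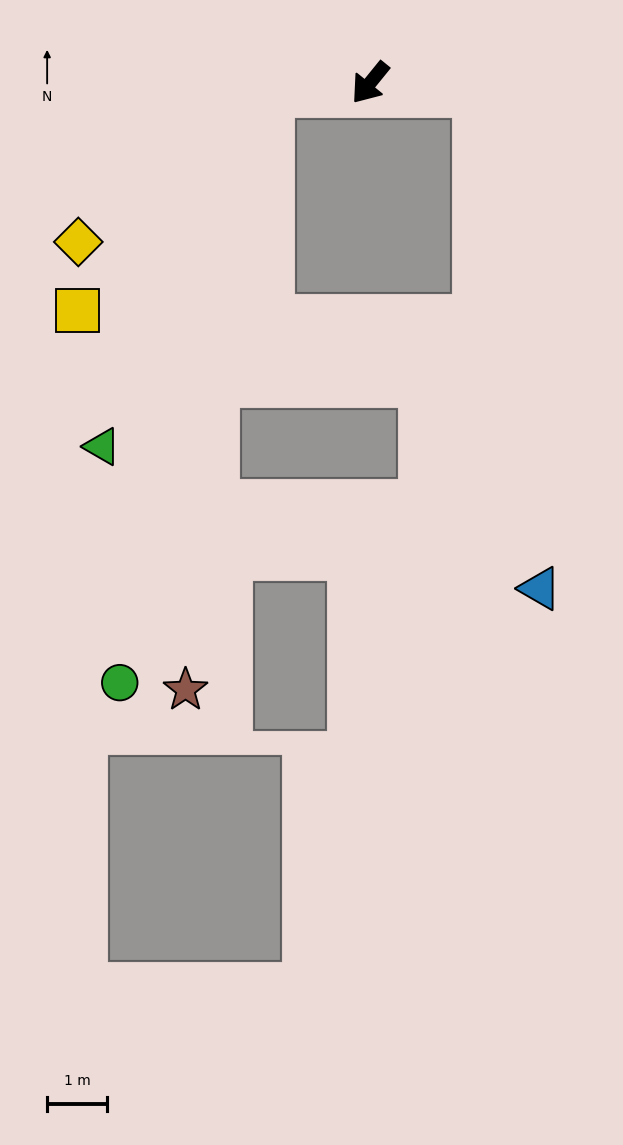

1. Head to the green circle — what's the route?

blocked — turn right 46°, forward 1.7 m, then turn left 71°, forward 10.2 m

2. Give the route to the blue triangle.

blocked — turn left 124°, forward 1.8 m, then turn right 78°, forward 8.3 m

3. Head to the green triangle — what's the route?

blocked — turn right 46°, forward 1.7 m, then turn left 60°, forward 6.5 m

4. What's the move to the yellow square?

blocked — turn right 46°, forward 1.7 m, then turn left 44°, forward 4.8 m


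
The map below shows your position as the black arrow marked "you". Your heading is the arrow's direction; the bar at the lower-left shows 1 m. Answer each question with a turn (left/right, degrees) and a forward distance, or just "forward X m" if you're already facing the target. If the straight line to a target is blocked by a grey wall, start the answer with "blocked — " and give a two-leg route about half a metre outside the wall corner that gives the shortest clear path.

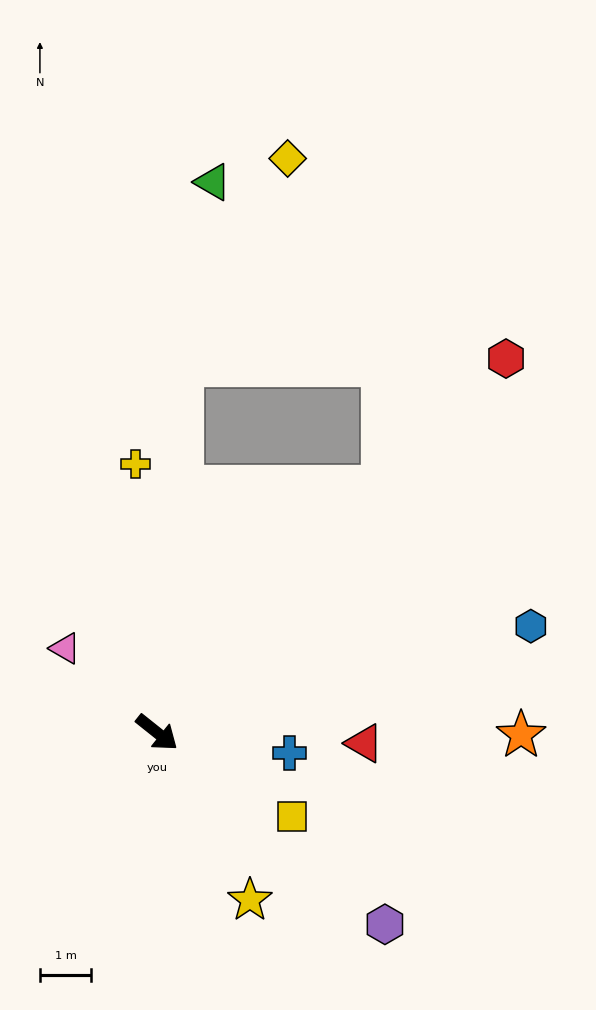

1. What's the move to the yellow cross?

turn left 133°, forward 5.2 m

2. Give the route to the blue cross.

turn left 30°, forward 2.6 m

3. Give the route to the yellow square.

turn left 7°, forward 3.1 m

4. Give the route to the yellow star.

turn right 22°, forward 3.7 m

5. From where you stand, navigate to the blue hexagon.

turn left 54°, forward 7.6 m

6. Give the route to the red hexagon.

turn left 86°, forward 9.9 m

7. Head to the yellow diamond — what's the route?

blocked — turn left 125°, forward 7.2 m, then turn right 24°, forward 4.5 m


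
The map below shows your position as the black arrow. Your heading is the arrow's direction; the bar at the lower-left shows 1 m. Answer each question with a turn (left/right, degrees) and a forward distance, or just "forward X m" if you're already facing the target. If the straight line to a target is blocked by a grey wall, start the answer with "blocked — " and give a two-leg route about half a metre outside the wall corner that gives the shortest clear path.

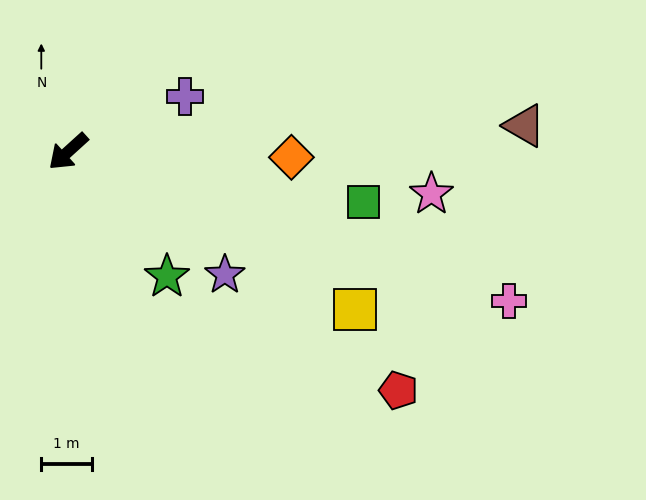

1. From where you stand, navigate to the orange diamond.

turn left 136°, forward 4.4 m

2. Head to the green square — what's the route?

turn left 128°, forward 5.9 m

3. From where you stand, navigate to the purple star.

turn left 100°, forward 3.9 m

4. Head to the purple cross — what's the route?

turn left 163°, forward 2.6 m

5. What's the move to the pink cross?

turn left 119°, forward 9.2 m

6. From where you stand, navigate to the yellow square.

turn left 109°, forward 6.5 m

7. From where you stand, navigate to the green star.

turn left 86°, forward 3.2 m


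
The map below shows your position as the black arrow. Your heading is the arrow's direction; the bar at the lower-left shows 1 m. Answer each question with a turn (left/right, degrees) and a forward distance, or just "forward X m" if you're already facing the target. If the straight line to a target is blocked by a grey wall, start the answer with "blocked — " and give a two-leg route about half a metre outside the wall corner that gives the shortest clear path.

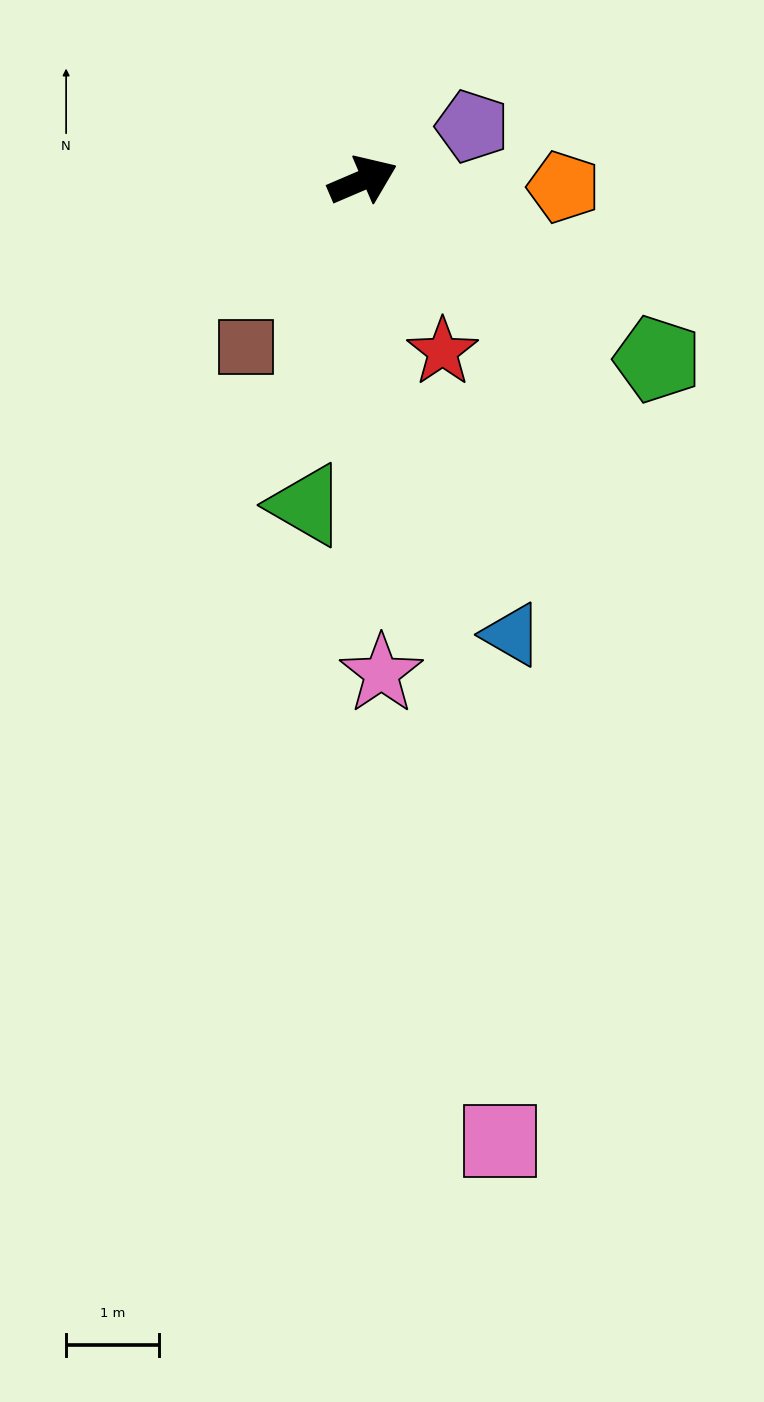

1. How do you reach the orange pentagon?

turn right 25°, forward 2.2 m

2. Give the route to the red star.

turn right 88°, forward 2.0 m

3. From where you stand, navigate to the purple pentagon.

turn left 3°, forward 1.3 m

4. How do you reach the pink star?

turn right 111°, forward 5.3 m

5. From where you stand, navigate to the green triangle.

turn right 123°, forward 3.6 m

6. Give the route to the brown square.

turn right 148°, forward 2.2 m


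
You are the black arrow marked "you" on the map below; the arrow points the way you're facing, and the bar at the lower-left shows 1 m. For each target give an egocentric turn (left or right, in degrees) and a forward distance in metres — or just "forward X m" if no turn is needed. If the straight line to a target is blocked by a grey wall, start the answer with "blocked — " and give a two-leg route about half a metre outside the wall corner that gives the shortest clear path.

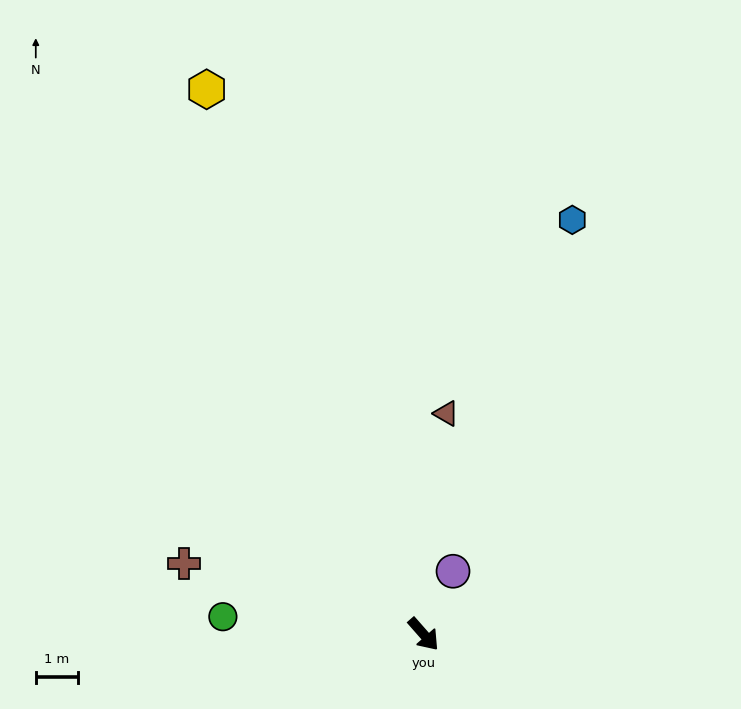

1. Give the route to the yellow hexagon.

turn left 160°, forward 13.8 m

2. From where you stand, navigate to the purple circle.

turn left 114°, forward 1.6 m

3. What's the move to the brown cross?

turn right 148°, forward 5.9 m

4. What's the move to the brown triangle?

turn left 133°, forward 5.2 m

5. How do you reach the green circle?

turn right 136°, forward 4.8 m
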